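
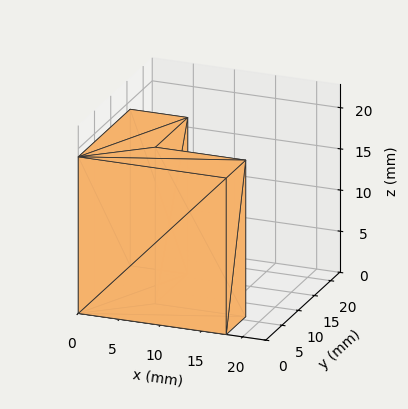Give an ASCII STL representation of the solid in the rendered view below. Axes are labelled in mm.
Reading the render: the shape is an L-shaped prism: outer 18 × 16 mm, arm thicknesses ≈ 6 mm (horizontal) and 7 mm (vertical), extruded 19 mm in z (dimensions read to the nearest mm from the axis ticks). For the STL, each face is triangulated and given an outward normal.

solid part
  facet normal 0.0000 0.0000 -1.0000
    outer loop
      vertex 18.00 6.00 0.00
      vertex 18.00 0.00 0.00
      vertex 0.00 0.00 0.00
    endloop
  endfacet
  facet normal 0.0000 0.0000 -1.0000
    outer loop
      vertex 7.00 6.00 0.00
      vertex 18.00 6.00 0.00
      vertex 0.00 0.00 0.00
    endloop
  endfacet
  facet normal 0.0000 0.0000 -1.0000
    outer loop
      vertex 7.00 16.00 0.00
      vertex 7.00 6.00 0.00
      vertex 0.00 0.00 0.00
    endloop
  endfacet
  facet normal 0.0000 0.0000 -1.0000
    outer loop
      vertex 0.00 16.00 0.00
      vertex 7.00 16.00 0.00
      vertex 0.00 0.00 0.00
    endloop
  endfacet
  facet normal 0.0000 0.0000 1.0000
    outer loop
      vertex 0.00 0.00 19.00
      vertex 18.00 0.00 19.00
      vertex 18.00 6.00 19.00
    endloop
  endfacet
  facet normal 0.0000 0.0000 1.0000
    outer loop
      vertex 0.00 0.00 19.00
      vertex 18.00 6.00 19.00
      vertex 7.00 6.00 19.00
    endloop
  endfacet
  facet normal 0.0000 0.0000 1.0000
    outer loop
      vertex 0.00 0.00 19.00
      vertex 7.00 6.00 19.00
      vertex 7.00 16.00 19.00
    endloop
  endfacet
  facet normal 0.0000 0.0000 1.0000
    outer loop
      vertex 0.00 0.00 19.00
      vertex 7.00 16.00 19.00
      vertex 0.00 16.00 19.00
    endloop
  endfacet
  facet normal 0.0000 -1.0000 0.0000
    outer loop
      vertex 0.00 0.00 0.00
      vertex 18.00 0.00 0.00
      vertex 18.00 0.00 19.00
    endloop
  endfacet
  facet normal 0.0000 -1.0000 0.0000
    outer loop
      vertex 0.00 0.00 0.00
      vertex 18.00 0.00 19.00
      vertex 0.00 0.00 19.00
    endloop
  endfacet
  facet normal 1.0000 0.0000 0.0000
    outer loop
      vertex 18.00 0.00 0.00
      vertex 18.00 6.00 0.00
      vertex 18.00 6.00 19.00
    endloop
  endfacet
  facet normal 1.0000 0.0000 0.0000
    outer loop
      vertex 18.00 0.00 0.00
      vertex 18.00 6.00 19.00
      vertex 18.00 0.00 19.00
    endloop
  endfacet
  facet normal 0.0000 1.0000 0.0000
    outer loop
      vertex 18.00 6.00 0.00
      vertex 7.00 6.00 0.00
      vertex 7.00 6.00 19.00
    endloop
  endfacet
  facet normal 0.0000 1.0000 0.0000
    outer loop
      vertex 18.00 6.00 0.00
      vertex 7.00 6.00 19.00
      vertex 18.00 6.00 19.00
    endloop
  endfacet
  facet normal 1.0000 0.0000 0.0000
    outer loop
      vertex 7.00 6.00 0.00
      vertex 7.00 16.00 0.00
      vertex 7.00 16.00 19.00
    endloop
  endfacet
  facet normal 1.0000 0.0000 0.0000
    outer loop
      vertex 7.00 6.00 0.00
      vertex 7.00 16.00 19.00
      vertex 7.00 6.00 19.00
    endloop
  endfacet
  facet normal 0.0000 1.0000 0.0000
    outer loop
      vertex 7.00 16.00 0.00
      vertex 0.00 16.00 0.00
      vertex 0.00 16.00 19.00
    endloop
  endfacet
  facet normal 0.0000 1.0000 0.0000
    outer loop
      vertex 7.00 16.00 0.00
      vertex 0.00 16.00 19.00
      vertex 7.00 16.00 19.00
    endloop
  endfacet
  facet normal -1.0000 0.0000 0.0000
    outer loop
      vertex 0.00 16.00 0.00
      vertex 0.00 0.00 0.00
      vertex 0.00 0.00 19.00
    endloop
  endfacet
  facet normal -1.0000 0.0000 0.0000
    outer loop
      vertex 0.00 16.00 0.00
      vertex 0.00 0.00 19.00
      vertex 0.00 16.00 19.00
    endloop
  endfacet
endsolid part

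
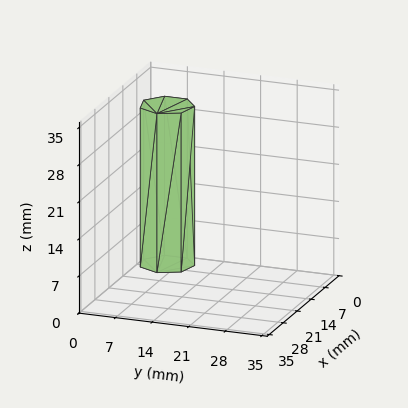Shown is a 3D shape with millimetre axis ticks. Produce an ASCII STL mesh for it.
Reading the render: the shape is a regular 7-sided prism (a cylinder approximated with 7 flat sides), circumscribed radius ≈ 5 mm, height ≈ 30 mm (dimensions read to the nearest mm from the axis ticks). For the STL, each face is triangulated and given an outward normal.

solid part
  facet normal 0.0000 0.0000 -1.0000
    outer loop
      vertex 3.887 9.875 0.000
      vertex 8.117 8.909 0.000
      vertex 10.000 5.000 0.000
    endloop
  endfacet
  facet normal 0.0000 0.0000 -1.0000
    outer loop
      vertex 0.495 7.169 0.000
      vertex 3.887 9.875 0.000
      vertex 10.000 5.000 0.000
    endloop
  endfacet
  facet normal 0.0000 0.0000 -1.0000
    outer loop
      vertex 0.495 2.831 0.000
      vertex 0.495 7.169 0.000
      vertex 10.000 5.000 0.000
    endloop
  endfacet
  facet normal 0.0000 0.0000 -1.0000
    outer loop
      vertex 3.887 0.125 0.000
      vertex 0.495 2.831 0.000
      vertex 10.000 5.000 0.000
    endloop
  endfacet
  facet normal 0.0000 0.0000 -1.0000
    outer loop
      vertex 8.117 1.091 0.000
      vertex 3.887 0.125 0.000
      vertex 10.000 5.000 0.000
    endloop
  endfacet
  facet normal 0.0000 0.0000 1.0000
    outer loop
      vertex 10.000 5.000 30.000
      vertex 8.117 8.909 30.000
      vertex 3.887 9.875 30.000
    endloop
  endfacet
  facet normal 0.0000 0.0000 1.0000
    outer loop
      vertex 10.000 5.000 30.000
      vertex 3.887 9.875 30.000
      vertex 0.495 7.169 30.000
    endloop
  endfacet
  facet normal 0.0000 0.0000 1.0000
    outer loop
      vertex 10.000 5.000 30.000
      vertex 0.495 7.169 30.000
      vertex 0.495 2.831 30.000
    endloop
  endfacet
  facet normal 0.0000 0.0000 1.0000
    outer loop
      vertex 10.000 5.000 30.000
      vertex 0.495 2.831 30.000
      vertex 3.887 0.125 30.000
    endloop
  endfacet
  facet normal 0.0000 0.0000 1.0000
    outer loop
      vertex 10.000 5.000 30.000
      vertex 3.887 0.125 30.000
      vertex 8.117 1.091 30.000
    endloop
  endfacet
  facet normal 0.9009 0.4340 0.0000
    outer loop
      vertex 10.000 5.000 0.000
      vertex 8.117 8.909 0.000
      vertex 8.117 8.909 30.000
    endloop
  endfacet
  facet normal 0.9009 0.4340 0.0000
    outer loop
      vertex 10.000 5.000 0.000
      vertex 8.117 8.909 30.000
      vertex 10.000 5.000 30.000
    endloop
  endfacet
  facet normal 0.2226 0.9749 0.0000
    outer loop
      vertex 8.117 8.909 0.000
      vertex 3.887 9.875 0.000
      vertex 3.887 9.875 30.000
    endloop
  endfacet
  facet normal 0.2226 0.9749 0.0000
    outer loop
      vertex 8.117 8.909 0.000
      vertex 3.887 9.875 30.000
      vertex 8.117 8.909 30.000
    endloop
  endfacet
  facet normal -0.6236 0.7817 0.0000
    outer loop
      vertex 3.887 9.875 0.000
      vertex 0.495 7.169 0.000
      vertex 0.495 7.169 30.000
    endloop
  endfacet
  facet normal -0.6236 0.7817 0.0000
    outer loop
      vertex 3.887 9.875 0.000
      vertex 0.495 7.169 30.000
      vertex 3.887 9.875 30.000
    endloop
  endfacet
  facet normal -1.0000 0.0000 0.0000
    outer loop
      vertex 0.495 7.169 0.000
      vertex 0.495 2.831 0.000
      vertex 0.495 2.831 30.000
    endloop
  endfacet
  facet normal -1.0000 0.0000 0.0000
    outer loop
      vertex 0.495 7.169 0.000
      vertex 0.495 2.831 30.000
      vertex 0.495 7.169 30.000
    endloop
  endfacet
  facet normal -0.6236 -0.7817 0.0000
    outer loop
      vertex 0.495 2.831 0.000
      vertex 3.887 0.125 0.000
      vertex 3.887 0.125 30.000
    endloop
  endfacet
  facet normal -0.6236 -0.7817 0.0000
    outer loop
      vertex 0.495 2.831 0.000
      vertex 3.887 0.125 30.000
      vertex 0.495 2.831 30.000
    endloop
  endfacet
  facet normal 0.2226 -0.9749 0.0000
    outer loop
      vertex 3.887 0.125 0.000
      vertex 8.117 1.091 0.000
      vertex 8.117 1.091 30.000
    endloop
  endfacet
  facet normal 0.2226 -0.9749 0.0000
    outer loop
      vertex 3.887 0.125 0.000
      vertex 8.117 1.091 30.000
      vertex 3.887 0.125 30.000
    endloop
  endfacet
  facet normal 0.9009 -0.4340 0.0000
    outer loop
      vertex 8.117 1.091 0.000
      vertex 10.000 5.000 0.000
      vertex 10.000 5.000 30.000
    endloop
  endfacet
  facet normal 0.9009 -0.4340 0.0000
    outer loop
      vertex 8.117 1.091 0.000
      vertex 10.000 5.000 30.000
      vertex 8.117 1.091 30.000
    endloop
  endfacet
endsolid part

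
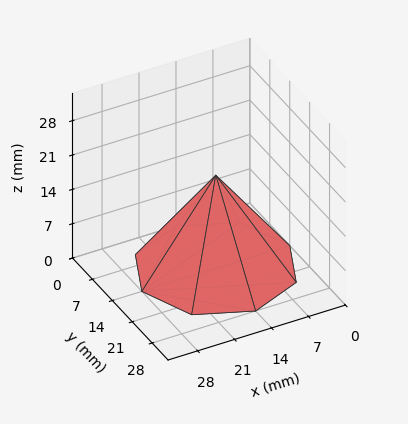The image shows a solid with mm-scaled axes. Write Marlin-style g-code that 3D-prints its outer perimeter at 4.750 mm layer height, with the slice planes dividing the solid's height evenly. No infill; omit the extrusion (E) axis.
Reading the render: the shape is a regular 8-sided pyramid, base circumscribed radius ≈ 14 mm, apex at z ≈ 19 mm (dimensions read to the nearest mm from the axis ticks). For the g-code, the solid's height is divided into equal slices at the stated Δz and each level perimeter traced with G1 moves after a G0 lift.

; perimeter-only toolpath
G21 ; units = mm
G90 ; absolute positioning
G28 ; home
; layer 1
G0 Z4.750
G0 X24.500 Y14.000
G1 X21.424 Y21.424
G1 X14.000 Y24.500
G1 X6.576 Y21.424
G1 X3.500 Y14.000
G1 X6.576 Y6.576
G1 X14.000 Y3.500
G1 X21.424 Y6.576
G1 X24.500 Y14.000
; layer 2
G0 Z9.500
G0 X21.000 Y14.000
G1 X18.950 Y18.950
G1 X14.000 Y21.000
G1 X9.050 Y18.950
G1 X7.000 Y14.000
G1 X9.050 Y9.050
G1 X14.000 Y7.000
G1 X18.950 Y9.050
G1 X21.000 Y14.000
; layer 3
G0 Z14.250
G0 X17.500 Y14.000
G1 X16.475 Y16.475
G1 X14.000 Y17.500
G1 X11.525 Y16.475
G1 X10.500 Y14.000
G1 X11.525 Y11.525
G1 X14.000 Y10.500
G1 X16.475 Y11.525
G1 X17.500 Y14.000
M2 ; end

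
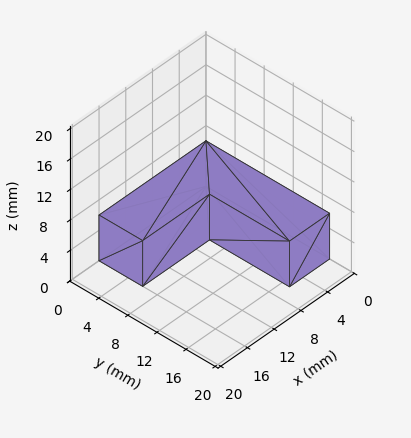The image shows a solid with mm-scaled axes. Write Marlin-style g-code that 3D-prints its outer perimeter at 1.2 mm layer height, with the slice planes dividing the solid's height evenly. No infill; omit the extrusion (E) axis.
Reading the render: the shape is an L-shaped prism: outer 16 × 17 mm, arm thicknesses ≈ 6 mm (horizontal) and 6 mm (vertical), extruded 6 mm in z (dimensions read to the nearest mm from the axis ticks). For the g-code, the solid's height is divided into equal slices at the stated Δz and each level perimeter traced with G1 moves after a G0 lift.

; perimeter-only toolpath
G21 ; units = mm
G90 ; absolute positioning
G28 ; home
; layer 1
G0 Z1.2
G0 X0.0 Y0.0
G1 X16.0 Y0.0
G1 X16.0 Y6.0
G1 X6.0 Y6.0
G1 X6.0 Y17.0
G1 X0.0 Y17.0
G1 X0.0 Y0.0
; layer 2
G0 Z2.4
G0 X0.0 Y0.0
G1 X16.0 Y0.0
G1 X16.0 Y6.0
G1 X6.0 Y6.0
G1 X6.0 Y17.0
G1 X0.0 Y17.0
G1 X0.0 Y0.0
; layer 3
G0 Z3.6
G0 X0.0 Y0.0
G1 X16.0 Y0.0
G1 X16.0 Y6.0
G1 X6.0 Y6.0
G1 X6.0 Y17.0
G1 X0.0 Y17.0
G1 X0.0 Y0.0
; layer 4
G0 Z4.8
G0 X0.0 Y0.0
G1 X16.0 Y0.0
G1 X16.0 Y6.0
G1 X6.0 Y6.0
G1 X6.0 Y17.0
G1 X0.0 Y17.0
G1 X0.0 Y0.0
; layer 5
G0 Z6.0
G0 X0.0 Y0.0
G1 X16.0 Y0.0
G1 X16.0 Y6.0
G1 X6.0 Y6.0
G1 X6.0 Y17.0
G1 X0.0 Y17.0
G1 X0.0 Y0.0
M2 ; end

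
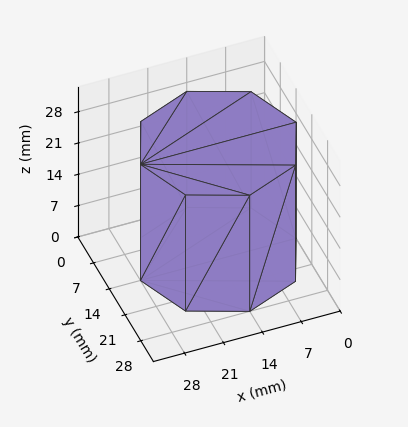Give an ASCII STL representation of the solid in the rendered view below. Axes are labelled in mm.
Reading the render: the shape is a regular 8-sided prism (a cylinder approximated with 8 flat sides), circumscribed radius ≈ 14 mm, height ≈ 26 mm (dimensions read to the nearest mm from the axis ticks). For the STL, each face is triangulated and given an outward normal.

solid part
  facet normal 0.0000 0.0000 -1.0000
    outer loop
      vertex 14.00 28.00 0.00
      vertex 23.90 23.90 0.00
      vertex 28.00 14.00 0.00
    endloop
  endfacet
  facet normal 0.0000 0.0000 -1.0000
    outer loop
      vertex 4.10 23.90 0.00
      vertex 14.00 28.00 0.00
      vertex 28.00 14.00 0.00
    endloop
  endfacet
  facet normal 0.0000 0.0000 -1.0000
    outer loop
      vertex 0.00 14.00 0.00
      vertex 4.10 23.90 0.00
      vertex 28.00 14.00 0.00
    endloop
  endfacet
  facet normal 0.0000 0.0000 -1.0000
    outer loop
      vertex 4.10 4.10 0.00
      vertex 0.00 14.00 0.00
      vertex 28.00 14.00 0.00
    endloop
  endfacet
  facet normal 0.0000 0.0000 -1.0000
    outer loop
      vertex 14.00 0.00 0.00
      vertex 4.10 4.10 0.00
      vertex 28.00 14.00 0.00
    endloop
  endfacet
  facet normal 0.0000 0.0000 -1.0000
    outer loop
      vertex 23.90 4.10 0.00
      vertex 14.00 0.00 0.00
      vertex 28.00 14.00 0.00
    endloop
  endfacet
  facet normal 0.0000 0.0000 1.0000
    outer loop
      vertex 28.00 14.00 26.00
      vertex 23.90 23.90 26.00
      vertex 14.00 28.00 26.00
    endloop
  endfacet
  facet normal 0.0000 0.0000 1.0000
    outer loop
      vertex 28.00 14.00 26.00
      vertex 14.00 28.00 26.00
      vertex 4.10 23.90 26.00
    endloop
  endfacet
  facet normal 0.0000 0.0000 1.0000
    outer loop
      vertex 28.00 14.00 26.00
      vertex 4.10 23.90 26.00
      vertex 0.00 14.00 26.00
    endloop
  endfacet
  facet normal 0.0000 0.0000 1.0000
    outer loop
      vertex 28.00 14.00 26.00
      vertex 0.00 14.00 26.00
      vertex 4.10 4.10 26.00
    endloop
  endfacet
  facet normal 0.0000 0.0000 1.0000
    outer loop
      vertex 28.00 14.00 26.00
      vertex 4.10 4.10 26.00
      vertex 14.00 0.00 26.00
    endloop
  endfacet
  facet normal 0.0000 0.0000 1.0000
    outer loop
      vertex 28.00 14.00 26.00
      vertex 14.00 0.00 26.00
      vertex 23.90 4.10 26.00
    endloop
  endfacet
  facet normal 0.9239 0.3826 0.0000
    outer loop
      vertex 28.00 14.00 0.00
      vertex 23.90 23.90 0.00
      vertex 23.90 23.90 26.00
    endloop
  endfacet
  facet normal 0.9239 0.3826 0.0000
    outer loop
      vertex 28.00 14.00 0.00
      vertex 23.90 23.90 26.00
      vertex 28.00 14.00 26.00
    endloop
  endfacet
  facet normal 0.3826 0.9239 0.0000
    outer loop
      vertex 23.90 23.90 0.00
      vertex 14.00 28.00 0.00
      vertex 14.00 28.00 26.00
    endloop
  endfacet
  facet normal 0.3826 0.9239 0.0000
    outer loop
      vertex 23.90 23.90 0.00
      vertex 14.00 28.00 26.00
      vertex 23.90 23.90 26.00
    endloop
  endfacet
  facet normal -0.3826 0.9239 0.0000
    outer loop
      vertex 14.00 28.00 0.00
      vertex 4.10 23.90 0.00
      vertex 4.10 23.90 26.00
    endloop
  endfacet
  facet normal -0.3826 0.9239 0.0000
    outer loop
      vertex 14.00 28.00 0.00
      vertex 4.10 23.90 26.00
      vertex 14.00 28.00 26.00
    endloop
  endfacet
  facet normal -0.9239 0.3826 0.0000
    outer loop
      vertex 4.10 23.90 0.00
      vertex 0.00 14.00 0.00
      vertex 0.00 14.00 26.00
    endloop
  endfacet
  facet normal -0.9239 0.3826 0.0000
    outer loop
      vertex 4.10 23.90 0.00
      vertex 0.00 14.00 26.00
      vertex 4.10 23.90 26.00
    endloop
  endfacet
  facet normal -0.9239 -0.3826 0.0000
    outer loop
      vertex 0.00 14.00 0.00
      vertex 4.10 4.10 0.00
      vertex 4.10 4.10 26.00
    endloop
  endfacet
  facet normal -0.9239 -0.3826 0.0000
    outer loop
      vertex 0.00 14.00 0.00
      vertex 4.10 4.10 26.00
      vertex 0.00 14.00 26.00
    endloop
  endfacet
  facet normal -0.3826 -0.9239 0.0000
    outer loop
      vertex 4.10 4.10 0.00
      vertex 14.00 0.00 0.00
      vertex 14.00 0.00 26.00
    endloop
  endfacet
  facet normal -0.3826 -0.9239 0.0000
    outer loop
      vertex 4.10 4.10 0.00
      vertex 14.00 0.00 26.00
      vertex 4.10 4.10 26.00
    endloop
  endfacet
  facet normal 0.3826 -0.9239 0.0000
    outer loop
      vertex 14.00 0.00 0.00
      vertex 23.90 4.10 0.00
      vertex 23.90 4.10 26.00
    endloop
  endfacet
  facet normal 0.3826 -0.9239 0.0000
    outer loop
      vertex 14.00 0.00 0.00
      vertex 23.90 4.10 26.00
      vertex 14.00 0.00 26.00
    endloop
  endfacet
  facet normal 0.9239 -0.3826 0.0000
    outer loop
      vertex 23.90 4.10 0.00
      vertex 28.00 14.00 0.00
      vertex 28.00 14.00 26.00
    endloop
  endfacet
  facet normal 0.9239 -0.3826 0.0000
    outer loop
      vertex 23.90 4.10 0.00
      vertex 28.00 14.00 26.00
      vertex 23.90 4.10 26.00
    endloop
  endfacet
endsolid part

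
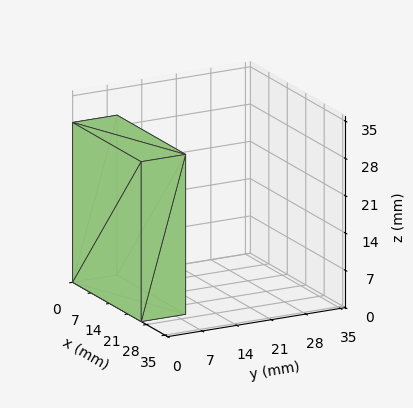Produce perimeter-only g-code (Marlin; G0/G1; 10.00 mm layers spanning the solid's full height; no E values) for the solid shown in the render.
Reading the render: the shape is a rectangular box, roughly 26 × 9 mm footprint and 30 mm tall (dimensions read to the nearest mm from the axis ticks). For the g-code, the solid's height is divided into equal slices at the stated Δz and each level perimeter traced with G1 moves after a G0 lift.

; perimeter-only toolpath
G21 ; units = mm
G90 ; absolute positioning
G28 ; home
; layer 1
G0 Z10.00
G0 X0.00 Y0.00
G1 X26.00 Y0.00
G1 X26.00 Y9.00
G1 X0.00 Y9.00
G1 X0.00 Y0.00
; layer 2
G0 Z20.00
G0 X0.00 Y0.00
G1 X26.00 Y0.00
G1 X26.00 Y9.00
G1 X0.00 Y9.00
G1 X0.00 Y0.00
; layer 3
G0 Z30.00
G0 X0.00 Y0.00
G1 X26.00 Y0.00
G1 X26.00 Y9.00
G1 X0.00 Y9.00
G1 X0.00 Y0.00
M2 ; end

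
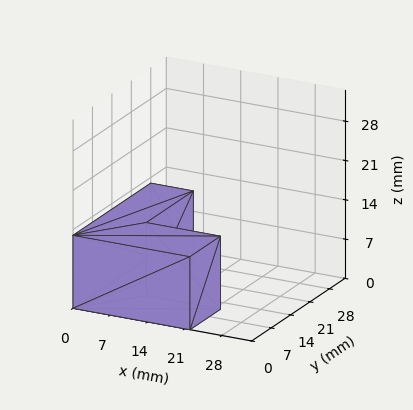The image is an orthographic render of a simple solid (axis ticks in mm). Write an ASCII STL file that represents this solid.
Reading the render: the shape is an L-shaped prism: outer 22 × 28 mm, arm thicknesses ≈ 11 mm (horizontal) and 8 mm (vertical), extruded 13 mm in z (dimensions read to the nearest mm from the axis ticks). For the STL, each face is triangulated and given an outward normal.

solid part
  facet normal 0.0000 0.0000 -1.0000
    outer loop
      vertex 22.0 11.0 0.0
      vertex 22.0 0.0 0.0
      vertex 0.0 0.0 0.0
    endloop
  endfacet
  facet normal 0.0000 0.0000 -1.0000
    outer loop
      vertex 8.0 11.0 0.0
      vertex 22.0 11.0 0.0
      vertex 0.0 0.0 0.0
    endloop
  endfacet
  facet normal 0.0000 0.0000 -1.0000
    outer loop
      vertex 8.0 28.0 0.0
      vertex 8.0 11.0 0.0
      vertex 0.0 0.0 0.0
    endloop
  endfacet
  facet normal 0.0000 0.0000 -1.0000
    outer loop
      vertex 0.0 28.0 0.0
      vertex 8.0 28.0 0.0
      vertex 0.0 0.0 0.0
    endloop
  endfacet
  facet normal 0.0000 0.0000 1.0000
    outer loop
      vertex 0.0 0.0 13.0
      vertex 22.0 0.0 13.0
      vertex 22.0 11.0 13.0
    endloop
  endfacet
  facet normal 0.0000 0.0000 1.0000
    outer loop
      vertex 0.0 0.0 13.0
      vertex 22.0 11.0 13.0
      vertex 8.0 11.0 13.0
    endloop
  endfacet
  facet normal 0.0000 0.0000 1.0000
    outer loop
      vertex 0.0 0.0 13.0
      vertex 8.0 11.0 13.0
      vertex 8.0 28.0 13.0
    endloop
  endfacet
  facet normal 0.0000 0.0000 1.0000
    outer loop
      vertex 0.0 0.0 13.0
      vertex 8.0 28.0 13.0
      vertex 0.0 28.0 13.0
    endloop
  endfacet
  facet normal 0.0000 -1.0000 0.0000
    outer loop
      vertex 0.0 0.0 0.0
      vertex 22.0 0.0 0.0
      vertex 22.0 0.0 13.0
    endloop
  endfacet
  facet normal 0.0000 -1.0000 0.0000
    outer loop
      vertex 0.0 0.0 0.0
      vertex 22.0 0.0 13.0
      vertex 0.0 0.0 13.0
    endloop
  endfacet
  facet normal 1.0000 0.0000 0.0000
    outer loop
      vertex 22.0 0.0 0.0
      vertex 22.0 11.0 0.0
      vertex 22.0 11.0 13.0
    endloop
  endfacet
  facet normal 1.0000 0.0000 0.0000
    outer loop
      vertex 22.0 0.0 0.0
      vertex 22.0 11.0 13.0
      vertex 22.0 0.0 13.0
    endloop
  endfacet
  facet normal 0.0000 1.0000 0.0000
    outer loop
      vertex 22.0 11.0 0.0
      vertex 8.0 11.0 0.0
      vertex 8.0 11.0 13.0
    endloop
  endfacet
  facet normal 0.0000 1.0000 0.0000
    outer loop
      vertex 22.0 11.0 0.0
      vertex 8.0 11.0 13.0
      vertex 22.0 11.0 13.0
    endloop
  endfacet
  facet normal 1.0000 0.0000 0.0000
    outer loop
      vertex 8.0 11.0 0.0
      vertex 8.0 28.0 0.0
      vertex 8.0 28.0 13.0
    endloop
  endfacet
  facet normal 1.0000 0.0000 0.0000
    outer loop
      vertex 8.0 11.0 0.0
      vertex 8.0 28.0 13.0
      vertex 8.0 11.0 13.0
    endloop
  endfacet
  facet normal 0.0000 1.0000 0.0000
    outer loop
      vertex 8.0 28.0 0.0
      vertex 0.0 28.0 0.0
      vertex 0.0 28.0 13.0
    endloop
  endfacet
  facet normal 0.0000 1.0000 0.0000
    outer loop
      vertex 8.0 28.0 0.0
      vertex 0.0 28.0 13.0
      vertex 8.0 28.0 13.0
    endloop
  endfacet
  facet normal -1.0000 0.0000 0.0000
    outer loop
      vertex 0.0 28.0 0.0
      vertex 0.0 0.0 0.0
      vertex 0.0 0.0 13.0
    endloop
  endfacet
  facet normal -1.0000 0.0000 0.0000
    outer loop
      vertex 0.0 28.0 0.0
      vertex 0.0 0.0 13.0
      vertex 0.0 28.0 13.0
    endloop
  endfacet
endsolid part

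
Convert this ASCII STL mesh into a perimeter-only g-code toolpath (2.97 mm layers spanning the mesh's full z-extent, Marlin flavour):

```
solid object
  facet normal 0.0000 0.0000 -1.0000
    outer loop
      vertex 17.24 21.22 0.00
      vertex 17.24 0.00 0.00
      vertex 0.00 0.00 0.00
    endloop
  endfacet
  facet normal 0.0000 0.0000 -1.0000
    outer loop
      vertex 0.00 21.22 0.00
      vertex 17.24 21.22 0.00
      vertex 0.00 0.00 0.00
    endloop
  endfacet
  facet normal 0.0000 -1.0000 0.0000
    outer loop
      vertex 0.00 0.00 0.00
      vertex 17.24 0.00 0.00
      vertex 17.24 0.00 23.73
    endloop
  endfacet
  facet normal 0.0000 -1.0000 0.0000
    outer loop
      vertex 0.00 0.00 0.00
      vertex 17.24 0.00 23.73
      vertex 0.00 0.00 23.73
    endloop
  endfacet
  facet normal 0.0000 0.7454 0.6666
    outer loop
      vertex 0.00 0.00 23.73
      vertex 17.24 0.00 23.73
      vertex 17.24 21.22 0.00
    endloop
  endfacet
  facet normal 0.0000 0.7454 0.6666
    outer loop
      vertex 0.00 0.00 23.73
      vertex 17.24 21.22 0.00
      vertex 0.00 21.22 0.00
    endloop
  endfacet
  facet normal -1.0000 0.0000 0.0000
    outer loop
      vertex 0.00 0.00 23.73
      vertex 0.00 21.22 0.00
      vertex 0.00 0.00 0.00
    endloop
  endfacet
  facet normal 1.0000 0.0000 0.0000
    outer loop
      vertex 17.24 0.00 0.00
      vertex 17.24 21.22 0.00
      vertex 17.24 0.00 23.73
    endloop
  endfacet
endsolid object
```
; perimeter-only toolpath
G21 ; units = mm
G90 ; absolute positioning
G28 ; home
; layer 1
G0 Z2.97
G0 X0.00 Y0.00
G1 X17.24 Y0.00
G1 X17.24 Y18.57
G1 X0.00 Y18.57
G1 X0.00 Y0.00
; layer 2
G0 Z5.93
G0 X0.00 Y0.00
G1 X17.24 Y0.00
G1 X17.24 Y15.91
G1 X0.00 Y15.91
G1 X0.00 Y0.00
; layer 3
G0 Z8.90
G0 X0.00 Y0.00
G1 X17.24 Y0.00
G1 X17.24 Y13.26
G1 X0.00 Y13.26
G1 X0.00 Y0.00
; layer 4
G0 Z11.87
G0 X0.00 Y0.00
G1 X17.24 Y0.00
G1 X17.24 Y10.61
G1 X0.00 Y10.61
G1 X0.00 Y0.00
; layer 5
G0 Z14.83
G0 X0.00 Y0.00
G1 X17.24 Y0.00
G1 X17.24 Y7.96
G1 X0.00 Y7.96
G1 X0.00 Y0.00
; layer 6
G0 Z17.80
G0 X0.00 Y0.00
G1 X17.24 Y0.00
G1 X17.24 Y5.30
G1 X0.00 Y5.30
G1 X0.00 Y0.00
; layer 7
G0 Z20.76
G0 X0.00 Y0.00
G1 X17.24 Y0.00
G1 X17.24 Y2.65
G1 X0.00 Y2.65
G1 X0.00 Y0.00
M2 ; end

The solid is a wedge (ramp): 17.2 × 21.2 mm base, rising to 23.7 mm along the y=0 edge and sloping linearly to z=0 at y=21.2. Slicing at Δz = 2.97 mm — 8 equal slices spanning the solid's height, so layer i sits at z = i·h/8 — gives 7 non-empty perimeters. Each is a 4-segment closed polygon; G0 lifts to the layer z and rapids to the start vertex, then G1 traces the edges. The cross-section shrinks linearly with z (the slice at the apex is degenerate and omitted).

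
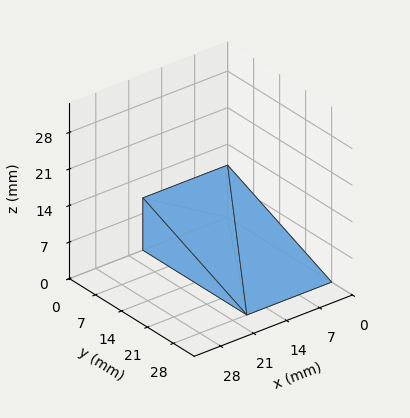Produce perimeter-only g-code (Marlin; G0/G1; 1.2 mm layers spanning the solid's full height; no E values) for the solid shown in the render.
Reading the render: the shape is a wedge (ramp): 18 × 28 mm base, rising to 10 mm along the y=0 edge and sloping linearly to z=0 at y=28 (dimensions read to the nearest mm from the axis ticks). For the g-code, the solid's height is divided into equal slices at the stated Δz and each level perimeter traced with G1 moves after a G0 lift.

; perimeter-only toolpath
G21 ; units = mm
G90 ; absolute positioning
G28 ; home
; layer 1
G0 Z1.2
G0 X0.0 Y0.0
G1 X18.0 Y0.0
G1 X18.0 Y24.5
G1 X0.0 Y24.5
G1 X0.0 Y0.0
; layer 2
G0 Z2.5
G0 X0.0 Y0.0
G1 X18.0 Y0.0
G1 X18.0 Y21.0
G1 X0.0 Y21.0
G1 X0.0 Y0.0
; layer 3
G0 Z3.8
G0 X0.0 Y0.0
G1 X18.0 Y0.0
G1 X18.0 Y17.5
G1 X0.0 Y17.5
G1 X0.0 Y0.0
; layer 4
G0 Z5.0
G0 X0.0 Y0.0
G1 X18.0 Y0.0
G1 X18.0 Y14.0
G1 X0.0 Y14.0
G1 X0.0 Y0.0
; layer 5
G0 Z6.2
G0 X0.0 Y0.0
G1 X18.0 Y0.0
G1 X18.0 Y10.5
G1 X0.0 Y10.5
G1 X0.0 Y0.0
; layer 6
G0 Z7.5
G0 X0.0 Y0.0
G1 X18.0 Y0.0
G1 X18.0 Y7.0
G1 X0.0 Y7.0
G1 X0.0 Y0.0
; layer 7
G0 Z8.8
G0 X0.0 Y0.0
G1 X18.0 Y0.0
G1 X18.0 Y3.5
G1 X0.0 Y3.5
G1 X0.0 Y0.0
M2 ; end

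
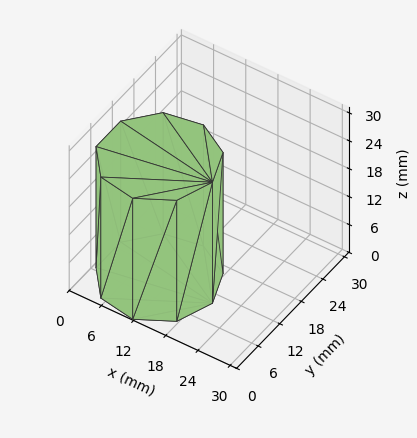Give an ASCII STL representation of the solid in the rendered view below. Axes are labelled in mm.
Reading the render: the shape is a regular 9-sided prism (a cylinder approximated with 9 flat sides), circumscribed radius ≈ 10 mm, height ≈ 26 mm (dimensions read to the nearest mm from the axis ticks). For the STL, each face is triangulated and given an outward normal.

solid part
  facet normal 0.0000 0.0000 -1.0000
    outer loop
      vertex 11.74 19.85 0.00
      vertex 17.66 16.43 0.00
      vertex 20.00 10.00 0.00
    endloop
  endfacet
  facet normal 0.0000 0.0000 -1.0000
    outer loop
      vertex 5.00 18.66 0.00
      vertex 11.74 19.85 0.00
      vertex 20.00 10.00 0.00
    endloop
  endfacet
  facet normal 0.0000 0.0000 -1.0000
    outer loop
      vertex 0.60 13.42 0.00
      vertex 5.00 18.66 0.00
      vertex 20.00 10.00 0.00
    endloop
  endfacet
  facet normal 0.0000 0.0000 -1.0000
    outer loop
      vertex 0.60 6.58 0.00
      vertex 0.60 13.42 0.00
      vertex 20.00 10.00 0.00
    endloop
  endfacet
  facet normal 0.0000 0.0000 -1.0000
    outer loop
      vertex 5.00 1.34 0.00
      vertex 0.60 6.58 0.00
      vertex 20.00 10.00 0.00
    endloop
  endfacet
  facet normal 0.0000 0.0000 -1.0000
    outer loop
      vertex 11.74 0.15 0.00
      vertex 5.00 1.34 0.00
      vertex 20.00 10.00 0.00
    endloop
  endfacet
  facet normal 0.0000 0.0000 -1.0000
    outer loop
      vertex 17.66 3.57 0.00
      vertex 11.74 0.15 0.00
      vertex 20.00 10.00 0.00
    endloop
  endfacet
  facet normal 0.0000 0.0000 1.0000
    outer loop
      vertex 20.00 10.00 26.00
      vertex 17.66 16.43 26.00
      vertex 11.74 19.85 26.00
    endloop
  endfacet
  facet normal 0.0000 0.0000 1.0000
    outer loop
      vertex 20.00 10.00 26.00
      vertex 11.74 19.85 26.00
      vertex 5.00 18.66 26.00
    endloop
  endfacet
  facet normal 0.0000 0.0000 1.0000
    outer loop
      vertex 20.00 10.00 26.00
      vertex 5.00 18.66 26.00
      vertex 0.60 13.42 26.00
    endloop
  endfacet
  facet normal 0.0000 0.0000 1.0000
    outer loop
      vertex 20.00 10.00 26.00
      vertex 0.60 13.42 26.00
      vertex 0.60 6.58 26.00
    endloop
  endfacet
  facet normal 0.0000 0.0000 1.0000
    outer loop
      vertex 20.00 10.00 26.00
      vertex 0.60 6.58 26.00
      vertex 5.00 1.34 26.00
    endloop
  endfacet
  facet normal 0.0000 0.0000 1.0000
    outer loop
      vertex 20.00 10.00 26.00
      vertex 5.00 1.34 26.00
      vertex 11.74 0.15 26.00
    endloop
  endfacet
  facet normal 0.0000 0.0000 1.0000
    outer loop
      vertex 20.00 10.00 26.00
      vertex 11.74 0.15 26.00
      vertex 17.66 3.57 26.00
    endloop
  endfacet
  facet normal 0.9397 0.3420 0.0000
    outer loop
      vertex 20.00 10.00 0.00
      vertex 17.66 16.43 0.00
      vertex 17.66 16.43 26.00
    endloop
  endfacet
  facet normal 0.9397 0.3420 0.0000
    outer loop
      vertex 20.00 10.00 0.00
      vertex 17.66 16.43 26.00
      vertex 20.00 10.00 26.00
    endloop
  endfacet
  facet normal 0.5002 0.8659 0.0000
    outer loop
      vertex 17.66 16.43 0.00
      vertex 11.74 19.85 0.00
      vertex 11.74 19.85 26.00
    endloop
  endfacet
  facet normal 0.5002 0.8659 0.0000
    outer loop
      vertex 17.66 16.43 0.00
      vertex 11.74 19.85 26.00
      vertex 17.66 16.43 26.00
    endloop
  endfacet
  facet normal -0.1739 0.9848 0.0000
    outer loop
      vertex 11.74 19.85 0.00
      vertex 5.00 18.66 0.00
      vertex 5.00 18.66 26.00
    endloop
  endfacet
  facet normal -0.1739 0.9848 0.0000
    outer loop
      vertex 11.74 19.85 0.00
      vertex 5.00 18.66 26.00
      vertex 11.74 19.85 26.00
    endloop
  endfacet
  facet normal -0.7658 0.6431 0.0000
    outer loop
      vertex 5.00 18.66 0.00
      vertex 0.60 13.42 0.00
      vertex 0.60 13.42 26.00
    endloop
  endfacet
  facet normal -0.7658 0.6431 0.0000
    outer loop
      vertex 5.00 18.66 0.00
      vertex 0.60 13.42 26.00
      vertex 5.00 18.66 26.00
    endloop
  endfacet
  facet normal -1.0000 0.0000 0.0000
    outer loop
      vertex 0.60 13.42 0.00
      vertex 0.60 6.58 0.00
      vertex 0.60 6.58 26.00
    endloop
  endfacet
  facet normal -1.0000 0.0000 0.0000
    outer loop
      vertex 0.60 13.42 0.00
      vertex 0.60 6.58 26.00
      vertex 0.60 13.42 26.00
    endloop
  endfacet
  facet normal -0.7658 -0.6431 0.0000
    outer loop
      vertex 0.60 6.58 0.00
      vertex 5.00 1.34 0.00
      vertex 5.00 1.34 26.00
    endloop
  endfacet
  facet normal -0.7658 -0.6431 0.0000
    outer loop
      vertex 0.60 6.58 0.00
      vertex 5.00 1.34 26.00
      vertex 0.60 6.58 26.00
    endloop
  endfacet
  facet normal -0.1739 -0.9848 0.0000
    outer loop
      vertex 5.00 1.34 0.00
      vertex 11.74 0.15 0.00
      vertex 11.74 0.15 26.00
    endloop
  endfacet
  facet normal -0.1739 -0.9848 0.0000
    outer loop
      vertex 5.00 1.34 0.00
      vertex 11.74 0.15 26.00
      vertex 5.00 1.34 26.00
    endloop
  endfacet
  facet normal 0.5002 -0.8659 0.0000
    outer loop
      vertex 11.74 0.15 0.00
      vertex 17.66 3.57 0.00
      vertex 17.66 3.57 26.00
    endloop
  endfacet
  facet normal 0.5002 -0.8659 0.0000
    outer loop
      vertex 11.74 0.15 0.00
      vertex 17.66 3.57 26.00
      vertex 11.74 0.15 26.00
    endloop
  endfacet
  facet normal 0.9397 -0.3420 0.0000
    outer loop
      vertex 17.66 3.57 0.00
      vertex 20.00 10.00 0.00
      vertex 20.00 10.00 26.00
    endloop
  endfacet
  facet normal 0.9397 -0.3420 0.0000
    outer loop
      vertex 17.66 3.57 0.00
      vertex 20.00 10.00 26.00
      vertex 17.66 3.57 26.00
    endloop
  endfacet
endsolid part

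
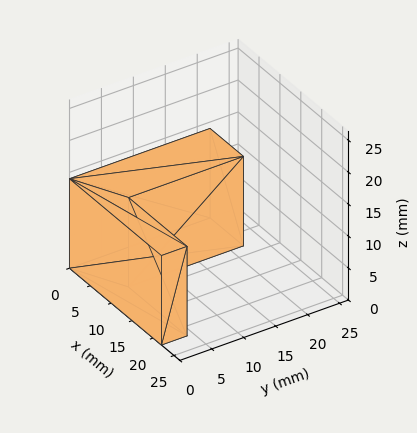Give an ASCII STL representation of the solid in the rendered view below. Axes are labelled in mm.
Reading the render: the shape is an L-shaped prism: outer 22 × 22 mm, arm thicknesses ≈ 4 mm (horizontal) and 8 mm (vertical), extruded 14 mm in z (dimensions read to the nearest mm from the axis ticks). For the STL, each face is triangulated and given an outward normal.

solid part
  facet normal 0.0000 0.0000 -1.0000
    outer loop
      vertex 22.0 4.0 0.0
      vertex 22.0 0.0 0.0
      vertex 0.0 0.0 0.0
    endloop
  endfacet
  facet normal 0.0000 0.0000 -1.0000
    outer loop
      vertex 8.0 4.0 0.0
      vertex 22.0 4.0 0.0
      vertex 0.0 0.0 0.0
    endloop
  endfacet
  facet normal 0.0000 0.0000 -1.0000
    outer loop
      vertex 8.0 22.0 0.0
      vertex 8.0 4.0 0.0
      vertex 0.0 0.0 0.0
    endloop
  endfacet
  facet normal 0.0000 0.0000 -1.0000
    outer loop
      vertex 0.0 22.0 0.0
      vertex 8.0 22.0 0.0
      vertex 0.0 0.0 0.0
    endloop
  endfacet
  facet normal 0.0000 0.0000 1.0000
    outer loop
      vertex 0.0 0.0 14.0
      vertex 22.0 0.0 14.0
      vertex 22.0 4.0 14.0
    endloop
  endfacet
  facet normal 0.0000 0.0000 1.0000
    outer loop
      vertex 0.0 0.0 14.0
      vertex 22.0 4.0 14.0
      vertex 8.0 4.0 14.0
    endloop
  endfacet
  facet normal 0.0000 0.0000 1.0000
    outer loop
      vertex 0.0 0.0 14.0
      vertex 8.0 4.0 14.0
      vertex 8.0 22.0 14.0
    endloop
  endfacet
  facet normal 0.0000 0.0000 1.0000
    outer loop
      vertex 0.0 0.0 14.0
      vertex 8.0 22.0 14.0
      vertex 0.0 22.0 14.0
    endloop
  endfacet
  facet normal 0.0000 -1.0000 0.0000
    outer loop
      vertex 0.0 0.0 0.0
      vertex 22.0 0.0 0.0
      vertex 22.0 0.0 14.0
    endloop
  endfacet
  facet normal 0.0000 -1.0000 0.0000
    outer loop
      vertex 0.0 0.0 0.0
      vertex 22.0 0.0 14.0
      vertex 0.0 0.0 14.0
    endloop
  endfacet
  facet normal 1.0000 0.0000 0.0000
    outer loop
      vertex 22.0 0.0 0.0
      vertex 22.0 4.0 0.0
      vertex 22.0 4.0 14.0
    endloop
  endfacet
  facet normal 1.0000 0.0000 0.0000
    outer loop
      vertex 22.0 0.0 0.0
      vertex 22.0 4.0 14.0
      vertex 22.0 0.0 14.0
    endloop
  endfacet
  facet normal 0.0000 1.0000 0.0000
    outer loop
      vertex 22.0 4.0 0.0
      vertex 8.0 4.0 0.0
      vertex 8.0 4.0 14.0
    endloop
  endfacet
  facet normal 0.0000 1.0000 0.0000
    outer loop
      vertex 22.0 4.0 0.0
      vertex 8.0 4.0 14.0
      vertex 22.0 4.0 14.0
    endloop
  endfacet
  facet normal 1.0000 0.0000 0.0000
    outer loop
      vertex 8.0 4.0 0.0
      vertex 8.0 22.0 0.0
      vertex 8.0 22.0 14.0
    endloop
  endfacet
  facet normal 1.0000 0.0000 0.0000
    outer loop
      vertex 8.0 4.0 0.0
      vertex 8.0 22.0 14.0
      vertex 8.0 4.0 14.0
    endloop
  endfacet
  facet normal 0.0000 1.0000 0.0000
    outer loop
      vertex 8.0 22.0 0.0
      vertex 0.0 22.0 0.0
      vertex 0.0 22.0 14.0
    endloop
  endfacet
  facet normal 0.0000 1.0000 0.0000
    outer loop
      vertex 8.0 22.0 0.0
      vertex 0.0 22.0 14.0
      vertex 8.0 22.0 14.0
    endloop
  endfacet
  facet normal -1.0000 0.0000 0.0000
    outer loop
      vertex 0.0 22.0 0.0
      vertex 0.0 0.0 0.0
      vertex 0.0 0.0 14.0
    endloop
  endfacet
  facet normal -1.0000 0.0000 0.0000
    outer loop
      vertex 0.0 22.0 0.0
      vertex 0.0 0.0 14.0
      vertex 0.0 22.0 14.0
    endloop
  endfacet
endsolid part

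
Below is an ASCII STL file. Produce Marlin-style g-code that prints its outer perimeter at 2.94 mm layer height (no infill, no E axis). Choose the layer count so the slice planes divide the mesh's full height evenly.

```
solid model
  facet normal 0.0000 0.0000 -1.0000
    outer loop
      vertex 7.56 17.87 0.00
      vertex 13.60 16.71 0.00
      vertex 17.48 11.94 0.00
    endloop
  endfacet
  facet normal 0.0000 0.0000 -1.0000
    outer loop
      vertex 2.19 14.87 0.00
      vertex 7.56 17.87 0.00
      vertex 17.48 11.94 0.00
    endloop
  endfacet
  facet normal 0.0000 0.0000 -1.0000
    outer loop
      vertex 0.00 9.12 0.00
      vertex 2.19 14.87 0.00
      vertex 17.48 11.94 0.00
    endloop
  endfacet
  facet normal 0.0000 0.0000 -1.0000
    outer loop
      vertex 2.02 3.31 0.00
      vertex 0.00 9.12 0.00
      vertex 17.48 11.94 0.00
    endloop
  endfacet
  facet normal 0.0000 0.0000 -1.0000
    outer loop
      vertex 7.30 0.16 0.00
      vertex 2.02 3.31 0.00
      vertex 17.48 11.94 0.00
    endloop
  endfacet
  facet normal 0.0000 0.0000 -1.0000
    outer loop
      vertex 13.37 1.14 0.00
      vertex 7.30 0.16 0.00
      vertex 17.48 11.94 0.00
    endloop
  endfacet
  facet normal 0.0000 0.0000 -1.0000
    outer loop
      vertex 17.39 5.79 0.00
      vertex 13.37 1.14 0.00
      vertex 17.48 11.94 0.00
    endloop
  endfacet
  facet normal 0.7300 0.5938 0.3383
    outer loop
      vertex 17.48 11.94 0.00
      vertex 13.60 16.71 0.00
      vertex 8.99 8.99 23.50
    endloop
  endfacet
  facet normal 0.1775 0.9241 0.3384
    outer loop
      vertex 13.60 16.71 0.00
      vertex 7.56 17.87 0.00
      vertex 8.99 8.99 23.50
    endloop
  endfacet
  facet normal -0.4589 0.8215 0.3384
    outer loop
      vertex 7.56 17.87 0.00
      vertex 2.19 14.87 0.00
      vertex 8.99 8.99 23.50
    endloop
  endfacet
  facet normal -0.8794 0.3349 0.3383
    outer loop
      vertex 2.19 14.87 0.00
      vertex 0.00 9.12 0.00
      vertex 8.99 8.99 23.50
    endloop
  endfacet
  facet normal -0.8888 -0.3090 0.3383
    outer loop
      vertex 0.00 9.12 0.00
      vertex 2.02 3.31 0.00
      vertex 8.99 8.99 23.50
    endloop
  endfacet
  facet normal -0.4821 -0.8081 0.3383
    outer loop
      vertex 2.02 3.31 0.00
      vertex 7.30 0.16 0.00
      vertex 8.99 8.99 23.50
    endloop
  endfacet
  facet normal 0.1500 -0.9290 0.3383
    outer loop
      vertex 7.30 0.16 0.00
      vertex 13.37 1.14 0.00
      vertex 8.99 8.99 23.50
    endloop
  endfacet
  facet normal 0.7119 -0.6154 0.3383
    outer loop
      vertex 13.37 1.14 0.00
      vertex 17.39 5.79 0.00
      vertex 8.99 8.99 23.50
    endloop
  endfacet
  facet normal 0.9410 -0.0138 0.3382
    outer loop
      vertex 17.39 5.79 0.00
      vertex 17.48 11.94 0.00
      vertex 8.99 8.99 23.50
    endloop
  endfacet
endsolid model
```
; perimeter-only toolpath
G21 ; units = mm
G90 ; absolute positioning
G28 ; home
; layer 1
G0 Z2.94
G0 X16.42 Y11.57
G1 X13.02 Y15.74
G1 X7.74 Y16.76
G1 X3.04 Y14.13
G1 X1.12 Y9.10
G1 X2.89 Y4.02
G1 X7.51 Y1.26
G1 X12.82 Y2.12
G1 X16.34 Y6.19
G1 X16.42 Y11.57
; layer 2
G0 Z5.88
G0 X15.36 Y11.20
G1 X12.45 Y14.78
G1 X7.92 Y15.65
G1 X3.89 Y13.40
G1 X2.25 Y9.09
G1 X3.76 Y4.73
G1 X7.72 Y2.37
G1 X12.28 Y3.10
G1 X15.29 Y6.59
G1 X15.36 Y11.20
; layer 3
G0 Z8.81
G0 X14.30 Y10.83
G1 X11.87 Y13.82
G1 X8.10 Y14.54
G1 X4.74 Y12.66
G1 X3.37 Y9.07
G1 X4.63 Y5.44
G1 X7.93 Y3.47
G1 X11.73 Y4.08
G1 X14.24 Y6.99
G1 X14.30 Y10.83
; layer 4
G0 Z11.75
G0 X13.23 Y10.46
G1 X11.29 Y12.85
G1 X8.28 Y13.43
G1 X5.59 Y11.93
G1 X4.50 Y9.05
G1 X5.50 Y6.15
G1 X8.14 Y4.58
G1 X11.18 Y5.07
G1 X13.19 Y7.39
G1 X13.23 Y10.46
; layer 5
G0 Z14.69
G0 X12.17 Y10.10
G1 X10.72 Y11.89
G1 X8.45 Y12.32
G1 X6.44 Y11.20
G1 X5.62 Y9.04
G1 X6.38 Y6.86
G1 X8.36 Y5.68
G1 X10.63 Y6.05
G1 X12.14 Y7.79
G1 X12.17 Y10.10
; layer 6
G0 Z17.62
G0 X11.11 Y9.73
G1 X10.14 Y10.92
G1 X8.63 Y11.21
G1 X7.29 Y10.46
G1 X6.74 Y9.02
G1 X7.25 Y7.57
G1 X8.57 Y6.78
G1 X10.08 Y7.03
G1 X11.09 Y8.19
G1 X11.11 Y9.73
; layer 7
G0 Z20.56
G0 X10.05 Y9.36
G1 X9.57 Y9.96
G1 X8.81 Y10.10
G1 X8.14 Y9.72
G1 X7.87 Y9.01
G1 X8.12 Y8.28
G1 X8.78 Y7.89
G1 X9.54 Y8.01
G1 X10.04 Y8.59
G1 X10.05 Y9.36
M2 ; end

The solid is a regular 9-sided pyramid, base circumscribed radius ≈ 8.99 mm, apex at z ≈ 23.5 mm. Slicing at Δz = 2.94 mm — 8 equal slices spanning the solid's height, so layer i sits at z = i·h/8 — gives 7 non-empty perimeters. Each is a 9-segment closed polygon; G0 lifts to the layer z and rapids to the start vertex, then G1 traces the edges. The cross-section shrinks linearly with z (the slice at the apex is degenerate and omitted).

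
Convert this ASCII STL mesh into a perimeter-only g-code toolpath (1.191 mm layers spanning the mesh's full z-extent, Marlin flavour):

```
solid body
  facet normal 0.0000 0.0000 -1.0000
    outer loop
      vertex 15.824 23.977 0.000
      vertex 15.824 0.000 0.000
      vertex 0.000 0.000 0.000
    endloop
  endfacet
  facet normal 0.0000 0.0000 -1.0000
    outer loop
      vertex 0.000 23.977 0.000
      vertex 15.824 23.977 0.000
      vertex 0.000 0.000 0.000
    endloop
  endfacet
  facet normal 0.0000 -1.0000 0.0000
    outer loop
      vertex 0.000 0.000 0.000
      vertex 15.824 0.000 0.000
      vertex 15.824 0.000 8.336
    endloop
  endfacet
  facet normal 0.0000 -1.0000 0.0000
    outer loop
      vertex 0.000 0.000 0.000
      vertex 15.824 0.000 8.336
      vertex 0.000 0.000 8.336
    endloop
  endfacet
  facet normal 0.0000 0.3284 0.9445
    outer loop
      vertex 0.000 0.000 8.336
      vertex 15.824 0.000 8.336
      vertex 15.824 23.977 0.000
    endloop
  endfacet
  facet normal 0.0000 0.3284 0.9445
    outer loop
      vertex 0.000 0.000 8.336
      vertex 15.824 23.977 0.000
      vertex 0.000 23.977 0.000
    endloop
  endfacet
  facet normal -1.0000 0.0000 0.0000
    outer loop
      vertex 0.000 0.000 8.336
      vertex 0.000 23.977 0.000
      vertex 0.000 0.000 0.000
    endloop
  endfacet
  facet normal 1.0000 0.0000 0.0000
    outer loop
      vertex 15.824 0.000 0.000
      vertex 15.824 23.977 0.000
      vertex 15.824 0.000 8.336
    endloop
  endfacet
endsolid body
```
; perimeter-only toolpath
G21 ; units = mm
G90 ; absolute positioning
G28 ; home
; layer 1
G0 Z1.191
G0 X0.000 Y0.000
G1 X15.824 Y0.000
G1 X15.824 Y20.552
G1 X0.000 Y20.552
G1 X0.000 Y0.000
; layer 2
G0 Z2.382
G0 X0.000 Y0.000
G1 X15.824 Y0.000
G1 X15.824 Y17.126
G1 X0.000 Y17.126
G1 X0.000 Y0.000
; layer 3
G0 Z3.573
G0 X0.000 Y0.000
G1 X15.824 Y0.000
G1 X15.824 Y13.701
G1 X0.000 Y13.701
G1 X0.000 Y0.000
; layer 4
G0 Z4.763
G0 X0.000 Y0.000
G1 X15.824 Y0.000
G1 X15.824 Y10.276
G1 X0.000 Y10.276
G1 X0.000 Y0.000
; layer 5
G0 Z5.954
G0 X0.000 Y0.000
G1 X15.824 Y0.000
G1 X15.824 Y6.851
G1 X0.000 Y6.851
G1 X0.000 Y0.000
; layer 6
G0 Z7.145
G0 X0.000 Y0.000
G1 X15.824 Y0.000
G1 X15.824 Y3.425
G1 X0.000 Y3.425
G1 X0.000 Y0.000
M2 ; end

The solid is a wedge (ramp): 15.8 × 24 mm base, rising to 8.34 mm along the y=0 edge and sloping linearly to z=0 at y=24. Slicing at Δz = 1.191 mm — 7 equal slices spanning the solid's height, so layer i sits at z = i·h/7 — gives 6 non-empty perimeters. Each is a 4-segment closed polygon; G0 lifts to the layer z and rapids to the start vertex, then G1 traces the edges. The cross-section shrinks linearly with z (the slice at the apex is degenerate and omitted).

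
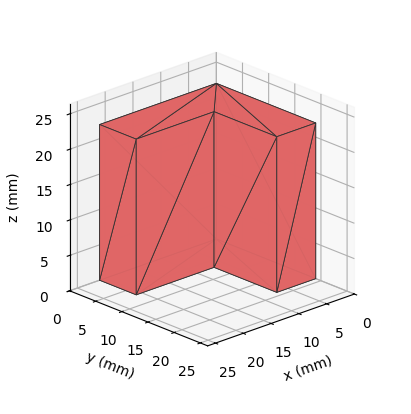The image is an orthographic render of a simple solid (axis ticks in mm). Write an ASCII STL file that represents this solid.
Reading the render: the shape is an L-shaped prism: outer 21 × 19 mm, arm thicknesses ≈ 7 mm (horizontal) and 7 mm (vertical), extruded 22 mm in z (dimensions read to the nearest mm from the axis ticks). For the STL, each face is triangulated and given an outward normal.

solid part
  facet normal 0.0000 0.0000 -1.0000
    outer loop
      vertex 21.000 7.000 0.000
      vertex 21.000 0.000 0.000
      vertex 0.000 0.000 0.000
    endloop
  endfacet
  facet normal 0.0000 0.0000 -1.0000
    outer loop
      vertex 7.000 7.000 0.000
      vertex 21.000 7.000 0.000
      vertex 0.000 0.000 0.000
    endloop
  endfacet
  facet normal 0.0000 0.0000 -1.0000
    outer loop
      vertex 7.000 19.000 0.000
      vertex 7.000 7.000 0.000
      vertex 0.000 0.000 0.000
    endloop
  endfacet
  facet normal 0.0000 0.0000 -1.0000
    outer loop
      vertex 0.000 19.000 0.000
      vertex 7.000 19.000 0.000
      vertex 0.000 0.000 0.000
    endloop
  endfacet
  facet normal 0.0000 0.0000 1.0000
    outer loop
      vertex 0.000 0.000 22.000
      vertex 21.000 0.000 22.000
      vertex 21.000 7.000 22.000
    endloop
  endfacet
  facet normal 0.0000 0.0000 1.0000
    outer loop
      vertex 0.000 0.000 22.000
      vertex 21.000 7.000 22.000
      vertex 7.000 7.000 22.000
    endloop
  endfacet
  facet normal 0.0000 0.0000 1.0000
    outer loop
      vertex 0.000 0.000 22.000
      vertex 7.000 7.000 22.000
      vertex 7.000 19.000 22.000
    endloop
  endfacet
  facet normal 0.0000 0.0000 1.0000
    outer loop
      vertex 0.000 0.000 22.000
      vertex 7.000 19.000 22.000
      vertex 0.000 19.000 22.000
    endloop
  endfacet
  facet normal 0.0000 -1.0000 0.0000
    outer loop
      vertex 0.000 0.000 0.000
      vertex 21.000 0.000 0.000
      vertex 21.000 0.000 22.000
    endloop
  endfacet
  facet normal 0.0000 -1.0000 0.0000
    outer loop
      vertex 0.000 0.000 0.000
      vertex 21.000 0.000 22.000
      vertex 0.000 0.000 22.000
    endloop
  endfacet
  facet normal 1.0000 0.0000 0.0000
    outer loop
      vertex 21.000 0.000 0.000
      vertex 21.000 7.000 0.000
      vertex 21.000 7.000 22.000
    endloop
  endfacet
  facet normal 1.0000 0.0000 0.0000
    outer loop
      vertex 21.000 0.000 0.000
      vertex 21.000 7.000 22.000
      vertex 21.000 0.000 22.000
    endloop
  endfacet
  facet normal 0.0000 1.0000 0.0000
    outer loop
      vertex 21.000 7.000 0.000
      vertex 7.000 7.000 0.000
      vertex 7.000 7.000 22.000
    endloop
  endfacet
  facet normal 0.0000 1.0000 0.0000
    outer loop
      vertex 21.000 7.000 0.000
      vertex 7.000 7.000 22.000
      vertex 21.000 7.000 22.000
    endloop
  endfacet
  facet normal 1.0000 0.0000 0.0000
    outer loop
      vertex 7.000 7.000 0.000
      vertex 7.000 19.000 0.000
      vertex 7.000 19.000 22.000
    endloop
  endfacet
  facet normal 1.0000 0.0000 0.0000
    outer loop
      vertex 7.000 7.000 0.000
      vertex 7.000 19.000 22.000
      vertex 7.000 7.000 22.000
    endloop
  endfacet
  facet normal 0.0000 1.0000 0.0000
    outer loop
      vertex 7.000 19.000 0.000
      vertex 0.000 19.000 0.000
      vertex 0.000 19.000 22.000
    endloop
  endfacet
  facet normal 0.0000 1.0000 0.0000
    outer loop
      vertex 7.000 19.000 0.000
      vertex 0.000 19.000 22.000
      vertex 7.000 19.000 22.000
    endloop
  endfacet
  facet normal -1.0000 0.0000 0.0000
    outer loop
      vertex 0.000 19.000 0.000
      vertex 0.000 0.000 0.000
      vertex 0.000 0.000 22.000
    endloop
  endfacet
  facet normal -1.0000 0.0000 0.0000
    outer loop
      vertex 0.000 19.000 0.000
      vertex 0.000 0.000 22.000
      vertex 0.000 19.000 22.000
    endloop
  endfacet
endsolid part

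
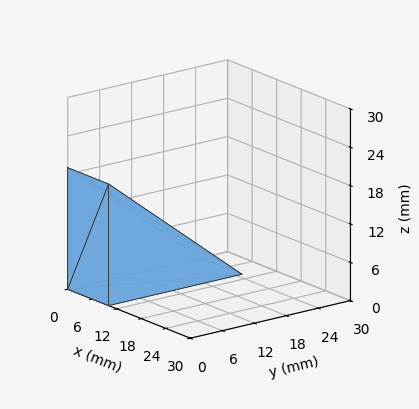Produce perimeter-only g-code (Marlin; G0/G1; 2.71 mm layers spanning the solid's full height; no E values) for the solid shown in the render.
Reading the render: the shape is a wedge (ramp): 10 × 25 mm base, rising to 19 mm along the y=0 edge and sloping linearly to z=0 at y=25 (dimensions read to the nearest mm from the axis ticks). For the g-code, the solid's height is divided into equal slices at the stated Δz and each level perimeter traced with G1 moves after a G0 lift.

; perimeter-only toolpath
G21 ; units = mm
G90 ; absolute positioning
G28 ; home
; layer 1
G0 Z2.71
G0 X0.00 Y0.00
G1 X10.00 Y0.00
G1 X10.00 Y21.43
G1 X0.00 Y21.43
G1 X0.00 Y0.00
; layer 2
G0 Z5.43
G0 X0.00 Y0.00
G1 X10.00 Y0.00
G1 X10.00 Y17.86
G1 X0.00 Y17.86
G1 X0.00 Y0.00
; layer 3
G0 Z8.14
G0 X0.00 Y0.00
G1 X10.00 Y0.00
G1 X10.00 Y14.29
G1 X0.00 Y14.29
G1 X0.00 Y0.00
; layer 4
G0 Z10.86
G0 X0.00 Y0.00
G1 X10.00 Y0.00
G1 X10.00 Y10.71
G1 X0.00 Y10.71
G1 X0.00 Y0.00
; layer 5
G0 Z13.57
G0 X0.00 Y0.00
G1 X10.00 Y0.00
G1 X10.00 Y7.14
G1 X0.00 Y7.14
G1 X0.00 Y0.00
; layer 6
G0 Z16.29
G0 X0.00 Y0.00
G1 X10.00 Y0.00
G1 X10.00 Y3.57
G1 X0.00 Y3.57
G1 X0.00 Y0.00
M2 ; end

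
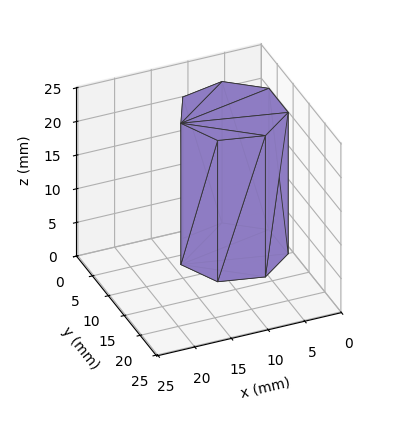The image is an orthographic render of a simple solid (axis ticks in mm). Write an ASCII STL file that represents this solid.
Reading the render: the shape is a regular 7-sided prism (a cylinder approximated with 7 flat sides), circumscribed radius ≈ 7 mm, height ≈ 21 mm (dimensions read to the nearest mm from the axis ticks). For the STL, each face is triangulated and given an outward normal.

solid part
  facet normal 0.0000 0.0000 -1.0000
    outer loop
      vertex 5.442 13.824 0.000
      vertex 11.364 12.473 0.000
      vertex 14.000 7.000 0.000
    endloop
  endfacet
  facet normal 0.0000 0.0000 -1.0000
    outer loop
      vertex 0.693 10.037 0.000
      vertex 5.442 13.824 0.000
      vertex 14.000 7.000 0.000
    endloop
  endfacet
  facet normal 0.0000 0.0000 -1.0000
    outer loop
      vertex 0.693 3.963 0.000
      vertex 0.693 10.037 0.000
      vertex 14.000 7.000 0.000
    endloop
  endfacet
  facet normal 0.0000 0.0000 -1.0000
    outer loop
      vertex 5.442 0.176 0.000
      vertex 0.693 3.963 0.000
      vertex 14.000 7.000 0.000
    endloop
  endfacet
  facet normal 0.0000 0.0000 -1.0000
    outer loop
      vertex 11.364 1.527 0.000
      vertex 5.442 0.176 0.000
      vertex 14.000 7.000 0.000
    endloop
  endfacet
  facet normal 0.0000 0.0000 1.0000
    outer loop
      vertex 14.000 7.000 21.000
      vertex 11.364 12.473 21.000
      vertex 5.442 13.824 21.000
    endloop
  endfacet
  facet normal 0.0000 0.0000 1.0000
    outer loop
      vertex 14.000 7.000 21.000
      vertex 5.442 13.824 21.000
      vertex 0.693 10.037 21.000
    endloop
  endfacet
  facet normal 0.0000 0.0000 1.0000
    outer loop
      vertex 14.000 7.000 21.000
      vertex 0.693 10.037 21.000
      vertex 0.693 3.963 21.000
    endloop
  endfacet
  facet normal 0.0000 0.0000 1.0000
    outer loop
      vertex 14.000 7.000 21.000
      vertex 0.693 3.963 21.000
      vertex 5.442 0.176 21.000
    endloop
  endfacet
  facet normal 0.0000 0.0000 1.0000
    outer loop
      vertex 14.000 7.000 21.000
      vertex 5.442 0.176 21.000
      vertex 11.364 1.527 21.000
    endloop
  endfacet
  facet normal 0.9009 0.4339 0.0000
    outer loop
      vertex 14.000 7.000 0.000
      vertex 11.364 12.473 0.000
      vertex 11.364 12.473 21.000
    endloop
  endfacet
  facet normal 0.9009 0.4339 0.0000
    outer loop
      vertex 14.000 7.000 0.000
      vertex 11.364 12.473 21.000
      vertex 14.000 7.000 21.000
    endloop
  endfacet
  facet normal 0.2224 0.9750 0.0000
    outer loop
      vertex 11.364 12.473 0.000
      vertex 5.442 13.824 0.000
      vertex 5.442 13.824 21.000
    endloop
  endfacet
  facet normal 0.2224 0.9750 0.0000
    outer loop
      vertex 11.364 12.473 0.000
      vertex 5.442 13.824 21.000
      vertex 11.364 12.473 21.000
    endloop
  endfacet
  facet normal -0.6235 0.7818 0.0000
    outer loop
      vertex 5.442 13.824 0.000
      vertex 0.693 10.037 0.000
      vertex 0.693 10.037 21.000
    endloop
  endfacet
  facet normal -0.6235 0.7818 0.0000
    outer loop
      vertex 5.442 13.824 0.000
      vertex 0.693 10.037 21.000
      vertex 5.442 13.824 21.000
    endloop
  endfacet
  facet normal -1.0000 0.0000 0.0000
    outer loop
      vertex 0.693 10.037 0.000
      vertex 0.693 3.963 0.000
      vertex 0.693 3.963 21.000
    endloop
  endfacet
  facet normal -1.0000 0.0000 0.0000
    outer loop
      vertex 0.693 10.037 0.000
      vertex 0.693 3.963 21.000
      vertex 0.693 10.037 21.000
    endloop
  endfacet
  facet normal -0.6235 -0.7818 0.0000
    outer loop
      vertex 0.693 3.963 0.000
      vertex 5.442 0.176 0.000
      vertex 5.442 0.176 21.000
    endloop
  endfacet
  facet normal -0.6235 -0.7818 0.0000
    outer loop
      vertex 0.693 3.963 0.000
      vertex 5.442 0.176 21.000
      vertex 0.693 3.963 21.000
    endloop
  endfacet
  facet normal 0.2224 -0.9750 0.0000
    outer loop
      vertex 5.442 0.176 0.000
      vertex 11.364 1.527 0.000
      vertex 11.364 1.527 21.000
    endloop
  endfacet
  facet normal 0.2224 -0.9750 0.0000
    outer loop
      vertex 5.442 0.176 0.000
      vertex 11.364 1.527 21.000
      vertex 5.442 0.176 21.000
    endloop
  endfacet
  facet normal 0.9009 -0.4339 0.0000
    outer loop
      vertex 11.364 1.527 0.000
      vertex 14.000 7.000 0.000
      vertex 14.000 7.000 21.000
    endloop
  endfacet
  facet normal 0.9009 -0.4339 0.0000
    outer loop
      vertex 11.364 1.527 0.000
      vertex 14.000 7.000 21.000
      vertex 11.364 1.527 21.000
    endloop
  endfacet
endsolid part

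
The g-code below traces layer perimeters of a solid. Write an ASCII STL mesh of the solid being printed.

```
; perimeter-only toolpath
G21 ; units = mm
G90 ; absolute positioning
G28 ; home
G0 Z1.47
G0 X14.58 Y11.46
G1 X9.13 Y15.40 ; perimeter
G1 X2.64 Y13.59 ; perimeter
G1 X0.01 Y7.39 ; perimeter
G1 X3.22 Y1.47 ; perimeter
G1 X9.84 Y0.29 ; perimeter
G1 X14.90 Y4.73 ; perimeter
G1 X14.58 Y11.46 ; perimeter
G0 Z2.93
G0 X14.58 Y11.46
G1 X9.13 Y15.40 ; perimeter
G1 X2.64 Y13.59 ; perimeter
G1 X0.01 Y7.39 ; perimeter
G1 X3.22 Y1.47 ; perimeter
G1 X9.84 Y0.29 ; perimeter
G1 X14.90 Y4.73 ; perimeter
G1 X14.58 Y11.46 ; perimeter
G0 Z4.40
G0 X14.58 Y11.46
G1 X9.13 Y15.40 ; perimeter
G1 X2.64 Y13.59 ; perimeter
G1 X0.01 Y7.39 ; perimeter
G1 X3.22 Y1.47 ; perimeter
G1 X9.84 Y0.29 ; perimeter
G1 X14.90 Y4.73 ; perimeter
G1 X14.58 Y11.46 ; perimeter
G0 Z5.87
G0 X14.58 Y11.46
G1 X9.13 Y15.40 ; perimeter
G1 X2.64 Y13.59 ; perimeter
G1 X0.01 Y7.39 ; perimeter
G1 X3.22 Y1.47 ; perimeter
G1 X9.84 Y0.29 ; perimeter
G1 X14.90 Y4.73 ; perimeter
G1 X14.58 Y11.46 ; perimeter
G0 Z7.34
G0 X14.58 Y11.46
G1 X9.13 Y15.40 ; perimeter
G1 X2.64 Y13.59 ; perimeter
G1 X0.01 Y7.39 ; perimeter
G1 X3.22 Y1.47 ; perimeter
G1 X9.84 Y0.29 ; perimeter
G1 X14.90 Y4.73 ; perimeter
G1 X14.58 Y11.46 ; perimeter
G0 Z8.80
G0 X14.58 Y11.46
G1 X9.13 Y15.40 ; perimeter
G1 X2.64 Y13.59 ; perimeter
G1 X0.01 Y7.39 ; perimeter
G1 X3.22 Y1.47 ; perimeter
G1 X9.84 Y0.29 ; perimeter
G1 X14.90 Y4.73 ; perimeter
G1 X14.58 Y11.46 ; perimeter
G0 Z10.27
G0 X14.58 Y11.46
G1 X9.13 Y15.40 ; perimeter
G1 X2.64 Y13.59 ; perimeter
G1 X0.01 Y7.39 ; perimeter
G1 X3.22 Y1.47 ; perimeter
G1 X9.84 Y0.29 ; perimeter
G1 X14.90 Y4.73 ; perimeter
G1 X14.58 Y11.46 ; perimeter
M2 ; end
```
solid part
  facet normal 0.0000 0.0000 -1.0000
    outer loop
      vertex 2.64 13.59 0.00
      vertex 9.13 15.40 0.00
      vertex 14.58 11.46 0.00
    endloop
  endfacet
  facet normal 0.0000 0.0000 -1.0000
    outer loop
      vertex 0.01 7.39 0.00
      vertex 2.64 13.59 0.00
      vertex 14.58 11.46 0.00
    endloop
  endfacet
  facet normal 0.0000 0.0000 -1.0000
    outer loop
      vertex 3.22 1.47 0.00
      vertex 0.01 7.39 0.00
      vertex 14.58 11.46 0.00
    endloop
  endfacet
  facet normal 0.0000 0.0000 -1.0000
    outer loop
      vertex 9.84 0.29 0.00
      vertex 3.22 1.47 0.00
      vertex 14.58 11.46 0.00
    endloop
  endfacet
  facet normal 0.0000 0.0000 -1.0000
    outer loop
      vertex 14.90 4.73 0.00
      vertex 9.84 0.29 0.00
      vertex 14.58 11.46 0.00
    endloop
  endfacet
  facet normal 0.0000 0.0000 1.0000
    outer loop
      vertex 14.58 11.46 10.27
      vertex 9.13 15.40 10.27
      vertex 2.64 13.59 10.27
    endloop
  endfacet
  facet normal 0.0000 0.0000 1.0000
    outer loop
      vertex 14.58 11.46 10.27
      vertex 2.64 13.59 10.27
      vertex 0.01 7.39 10.27
    endloop
  endfacet
  facet normal 0.0000 0.0000 1.0000
    outer loop
      vertex 14.58 11.46 10.27
      vertex 0.01 7.39 10.27
      vertex 3.22 1.47 10.27
    endloop
  endfacet
  facet normal 0.0000 0.0000 1.0000
    outer loop
      vertex 14.58 11.46 10.27
      vertex 3.22 1.47 10.27
      vertex 9.84 0.29 10.27
    endloop
  endfacet
  facet normal 0.0000 0.0000 1.0000
    outer loop
      vertex 14.58 11.46 10.27
      vertex 9.84 0.29 10.27
      vertex 14.90 4.73 10.27
    endloop
  endfacet
  facet normal 0.5859 0.8104 0.0000
    outer loop
      vertex 14.58 11.46 0.00
      vertex 9.13 15.40 0.00
      vertex 9.13 15.40 10.27
    endloop
  endfacet
  facet normal 0.5859 0.8104 0.0000
    outer loop
      vertex 14.58 11.46 0.00
      vertex 9.13 15.40 10.27
      vertex 14.58 11.46 10.27
    endloop
  endfacet
  facet normal -0.2686 0.9632 0.0000
    outer loop
      vertex 9.13 15.40 0.00
      vertex 2.64 13.59 0.00
      vertex 2.64 13.59 10.27
    endloop
  endfacet
  facet normal -0.2686 0.9632 0.0000
    outer loop
      vertex 9.13 15.40 0.00
      vertex 2.64 13.59 10.27
      vertex 9.13 15.40 10.27
    endloop
  endfacet
  facet normal -0.9206 0.3905 0.0000
    outer loop
      vertex 2.64 13.59 0.00
      vertex 0.01 7.39 0.00
      vertex 0.01 7.39 10.27
    endloop
  endfacet
  facet normal -0.9206 0.3905 0.0000
    outer loop
      vertex 2.64 13.59 0.00
      vertex 0.01 7.39 10.27
      vertex 2.64 13.59 10.27
    endloop
  endfacet
  facet normal -0.8791 -0.4767 0.0000
    outer loop
      vertex 0.01 7.39 0.00
      vertex 3.22 1.47 0.00
      vertex 3.22 1.47 10.27
    endloop
  endfacet
  facet normal -0.8791 -0.4767 0.0000
    outer loop
      vertex 0.01 7.39 0.00
      vertex 3.22 1.47 10.27
      vertex 0.01 7.39 10.27
    endloop
  endfacet
  facet normal -0.1755 -0.9845 0.0000
    outer loop
      vertex 3.22 1.47 0.00
      vertex 9.84 0.29 0.00
      vertex 9.84 0.29 10.27
    endloop
  endfacet
  facet normal -0.1755 -0.9845 0.0000
    outer loop
      vertex 3.22 1.47 0.00
      vertex 9.84 0.29 10.27
      vertex 3.22 1.47 10.27
    endloop
  endfacet
  facet normal 0.6596 -0.7517 0.0000
    outer loop
      vertex 9.84 0.29 0.00
      vertex 14.90 4.73 0.00
      vertex 14.90 4.73 10.27
    endloop
  endfacet
  facet normal 0.6596 -0.7517 0.0000
    outer loop
      vertex 9.84 0.29 0.00
      vertex 14.90 4.73 10.27
      vertex 9.84 0.29 10.27
    endloop
  endfacet
  facet normal 0.9989 0.0475 0.0000
    outer loop
      vertex 14.90 4.73 0.00
      vertex 14.58 11.46 0.00
      vertex 14.58 11.46 10.27
    endloop
  endfacet
  facet normal 0.9989 0.0475 0.0000
    outer loop
      vertex 14.90 4.73 0.00
      vertex 14.58 11.46 10.27
      vertex 14.90 4.73 10.27
    endloop
  endfacet
endsolid part

The G0 Z moves step by Δz≈1.47 mm. Every layer's G1 loop is the same polygon, so the solid is a straight extrusion of it from z=0 to z≈10.3. Closing with flat bottom and top caps and triangulating gives 24 facets — a regular 7-sided prism (a cylinder approximated with 7 flat sides), circumscribed radius ≈ 7.76 mm, height ≈ 10.3 mm.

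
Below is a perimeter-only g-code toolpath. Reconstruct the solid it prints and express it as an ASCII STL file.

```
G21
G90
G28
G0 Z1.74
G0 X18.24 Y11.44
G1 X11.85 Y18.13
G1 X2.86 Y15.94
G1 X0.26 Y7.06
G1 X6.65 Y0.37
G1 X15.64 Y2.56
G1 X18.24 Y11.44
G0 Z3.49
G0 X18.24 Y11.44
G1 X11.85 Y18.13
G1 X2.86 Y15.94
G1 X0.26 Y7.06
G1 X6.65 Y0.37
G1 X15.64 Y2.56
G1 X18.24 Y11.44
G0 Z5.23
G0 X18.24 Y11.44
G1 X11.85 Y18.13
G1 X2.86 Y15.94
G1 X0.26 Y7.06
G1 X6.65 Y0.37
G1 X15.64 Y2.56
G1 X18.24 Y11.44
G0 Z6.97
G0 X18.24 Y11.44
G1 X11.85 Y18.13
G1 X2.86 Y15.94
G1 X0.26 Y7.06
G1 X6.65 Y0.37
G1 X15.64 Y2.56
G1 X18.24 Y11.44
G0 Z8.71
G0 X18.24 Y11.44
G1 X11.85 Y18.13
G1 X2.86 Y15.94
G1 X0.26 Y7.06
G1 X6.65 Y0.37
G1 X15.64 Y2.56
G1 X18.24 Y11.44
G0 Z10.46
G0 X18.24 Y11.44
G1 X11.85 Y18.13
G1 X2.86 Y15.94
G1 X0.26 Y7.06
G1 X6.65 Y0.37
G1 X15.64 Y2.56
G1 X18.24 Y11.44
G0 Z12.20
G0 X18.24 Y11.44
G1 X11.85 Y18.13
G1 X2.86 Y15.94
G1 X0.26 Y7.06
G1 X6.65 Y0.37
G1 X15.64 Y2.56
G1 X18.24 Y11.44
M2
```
solid part
  facet normal 0.0000 0.0000 -1.0000
    outer loop
      vertex 2.86 15.94 0.00
      vertex 11.85 18.13 0.00
      vertex 18.24 11.44 0.00
    endloop
  endfacet
  facet normal 0.0000 0.0000 -1.0000
    outer loop
      vertex 0.26 7.06 0.00
      vertex 2.86 15.94 0.00
      vertex 18.24 11.44 0.00
    endloop
  endfacet
  facet normal 0.0000 0.0000 -1.0000
    outer loop
      vertex 6.65 0.37 0.00
      vertex 0.26 7.06 0.00
      vertex 18.24 11.44 0.00
    endloop
  endfacet
  facet normal 0.0000 0.0000 -1.0000
    outer loop
      vertex 15.64 2.56 0.00
      vertex 6.65 0.37 0.00
      vertex 18.24 11.44 0.00
    endloop
  endfacet
  facet normal 0.0000 0.0000 1.0000
    outer loop
      vertex 18.24 11.44 12.20
      vertex 11.85 18.13 12.20
      vertex 2.86 15.94 12.20
    endloop
  endfacet
  facet normal 0.0000 0.0000 1.0000
    outer loop
      vertex 18.24 11.44 12.20
      vertex 2.86 15.94 12.20
      vertex 0.26 7.06 12.20
    endloop
  endfacet
  facet normal 0.0000 0.0000 1.0000
    outer loop
      vertex 18.24 11.44 12.20
      vertex 0.26 7.06 12.20
      vertex 6.65 0.37 12.20
    endloop
  endfacet
  facet normal 0.0000 0.0000 1.0000
    outer loop
      vertex 18.24 11.44 12.20
      vertex 6.65 0.37 12.20
      vertex 15.64 2.56 12.20
    endloop
  endfacet
  facet normal 0.7231 0.6907 0.0000
    outer loop
      vertex 18.24 11.44 0.00
      vertex 11.85 18.13 0.00
      vertex 11.85 18.13 12.20
    endloop
  endfacet
  facet normal 0.7231 0.6907 0.0000
    outer loop
      vertex 18.24 11.44 0.00
      vertex 11.85 18.13 12.20
      vertex 18.24 11.44 12.20
    endloop
  endfacet
  facet normal -0.2367 0.9716 0.0000
    outer loop
      vertex 11.85 18.13 0.00
      vertex 2.86 15.94 0.00
      vertex 2.86 15.94 12.20
    endloop
  endfacet
  facet normal -0.2367 0.9716 0.0000
    outer loop
      vertex 11.85 18.13 0.00
      vertex 2.86 15.94 12.20
      vertex 11.85 18.13 12.20
    endloop
  endfacet
  facet normal -0.9597 0.2810 0.0000
    outer loop
      vertex 2.86 15.94 0.00
      vertex 0.26 7.06 0.00
      vertex 0.26 7.06 12.20
    endloop
  endfacet
  facet normal -0.9597 0.2810 0.0000
    outer loop
      vertex 2.86 15.94 0.00
      vertex 0.26 7.06 12.20
      vertex 2.86 15.94 12.20
    endloop
  endfacet
  facet normal -0.7231 -0.6907 0.0000
    outer loop
      vertex 0.26 7.06 0.00
      vertex 6.65 0.37 0.00
      vertex 6.65 0.37 12.20
    endloop
  endfacet
  facet normal -0.7231 -0.6907 0.0000
    outer loop
      vertex 0.26 7.06 0.00
      vertex 6.65 0.37 12.20
      vertex 0.26 7.06 12.20
    endloop
  endfacet
  facet normal 0.2367 -0.9716 0.0000
    outer loop
      vertex 6.65 0.37 0.00
      vertex 15.64 2.56 0.00
      vertex 15.64 2.56 12.20
    endloop
  endfacet
  facet normal 0.2367 -0.9716 0.0000
    outer loop
      vertex 6.65 0.37 0.00
      vertex 15.64 2.56 12.20
      vertex 6.65 0.37 12.20
    endloop
  endfacet
  facet normal 0.9597 -0.2810 0.0000
    outer loop
      vertex 15.64 2.56 0.00
      vertex 18.24 11.44 0.00
      vertex 18.24 11.44 12.20
    endloop
  endfacet
  facet normal 0.9597 -0.2810 0.0000
    outer loop
      vertex 15.64 2.56 0.00
      vertex 18.24 11.44 12.20
      vertex 15.64 2.56 12.20
    endloop
  endfacet
endsolid part

The G0 Z moves step by Δz≈1.74 mm. Every layer's G1 loop is the same polygon, so the solid is a straight extrusion of it from z=0 to z≈12.2. Closing with flat bottom and top caps and triangulating gives 20 facets — a regular 6-sided prism (a cylinder approximated with 6 flat sides), circumscribed radius ≈ 9.25 mm, height ≈ 12.2 mm.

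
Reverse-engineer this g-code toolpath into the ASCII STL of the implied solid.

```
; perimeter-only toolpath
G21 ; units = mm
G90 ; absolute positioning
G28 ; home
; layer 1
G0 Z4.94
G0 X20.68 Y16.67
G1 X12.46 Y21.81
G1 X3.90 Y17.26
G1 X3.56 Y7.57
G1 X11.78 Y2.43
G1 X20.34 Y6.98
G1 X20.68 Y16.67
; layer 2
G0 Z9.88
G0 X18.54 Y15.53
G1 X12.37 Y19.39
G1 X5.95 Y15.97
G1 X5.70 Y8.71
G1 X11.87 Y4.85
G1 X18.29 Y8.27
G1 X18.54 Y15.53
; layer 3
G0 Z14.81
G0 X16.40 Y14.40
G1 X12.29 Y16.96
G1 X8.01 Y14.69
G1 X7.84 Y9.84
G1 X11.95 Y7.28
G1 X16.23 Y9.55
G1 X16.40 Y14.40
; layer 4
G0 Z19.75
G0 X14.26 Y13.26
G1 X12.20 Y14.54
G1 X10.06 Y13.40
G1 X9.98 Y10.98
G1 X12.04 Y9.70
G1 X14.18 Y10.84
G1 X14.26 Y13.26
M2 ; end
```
solid part
  facet normal 0.0000 0.0000 -1.0000
    outer loop
      vertex 1.84 18.54 0.00
      vertex 12.54 24.23 0.00
      vertex 22.82 17.81 0.00
    endloop
  endfacet
  facet normal 0.0000 0.0000 -1.0000
    outer loop
      vertex 1.42 6.43 0.00
      vertex 1.84 18.54 0.00
      vertex 22.82 17.81 0.00
    endloop
  endfacet
  facet normal 0.0000 0.0000 -1.0000
    outer loop
      vertex 11.70 0.01 0.00
      vertex 1.42 6.43 0.00
      vertex 22.82 17.81 0.00
    endloop
  endfacet
  facet normal 0.0000 0.0000 -1.0000
    outer loop
      vertex 22.40 5.70 0.00
      vertex 11.70 0.01 0.00
      vertex 22.82 17.81 0.00
    endloop
  endfacet
  facet normal 0.4875 0.7806 0.3912
    outer loop
      vertex 22.82 17.81 0.00
      vertex 12.54 24.23 0.00
      vertex 12.12 12.12 24.69
    endloop
  endfacet
  facet normal -0.4321 0.8126 0.3912
    outer loop
      vertex 12.54 24.23 0.00
      vertex 1.84 18.54 0.00
      vertex 12.12 12.12 24.69
    endloop
  endfacet
  facet normal -0.9197 0.0319 0.3912
    outer loop
      vertex 1.84 18.54 0.00
      vertex 1.42 6.43 0.00
      vertex 12.12 12.12 24.69
    endloop
  endfacet
  facet normal -0.4875 -0.7806 0.3912
    outer loop
      vertex 1.42 6.43 0.00
      vertex 11.70 0.01 0.00
      vertex 12.12 12.12 24.69
    endloop
  endfacet
  facet normal 0.4321 -0.8126 0.3912
    outer loop
      vertex 11.70 0.01 0.00
      vertex 22.40 5.70 0.00
      vertex 12.12 12.12 24.69
    endloop
  endfacet
  facet normal 0.9197 -0.0319 0.3912
    outer loop
      vertex 22.40 5.70 0.00
      vertex 22.82 17.81 0.00
      vertex 12.12 12.12 24.69
    endloop
  endfacet
endsolid part

The G0 Z moves step by Δz≈4.94 mm. The G1 loops shrink linearly with z, so the solid tapers from its base footprint up to z≈24.7. Closing with a flat bottom cap and the tapered top and triangulating gives 10 facets — a regular 6-sided pyramid, base circumscribed radius ≈ 12.1 mm, apex at z ≈ 24.7 mm.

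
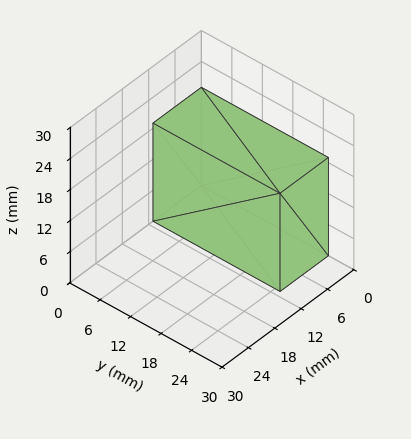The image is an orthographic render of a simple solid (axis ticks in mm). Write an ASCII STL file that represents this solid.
Reading the render: the shape is a rectangular box, roughly 11 × 25 mm footprint and 19 mm tall (dimensions read to the nearest mm from the axis ticks). For the STL, each face is triangulated and given an outward normal.

solid part
  facet normal 0.0000 0.0000 -1.0000
    outer loop
      vertex 11.000 25.000 0.000
      vertex 11.000 0.000 0.000
      vertex 0.000 0.000 0.000
    endloop
  endfacet
  facet normal 0.0000 0.0000 -1.0000
    outer loop
      vertex 0.000 25.000 0.000
      vertex 11.000 25.000 0.000
      vertex 0.000 0.000 0.000
    endloop
  endfacet
  facet normal 0.0000 0.0000 1.0000
    outer loop
      vertex 0.000 0.000 19.000
      vertex 11.000 0.000 19.000
      vertex 11.000 25.000 19.000
    endloop
  endfacet
  facet normal 0.0000 0.0000 1.0000
    outer loop
      vertex 0.000 0.000 19.000
      vertex 11.000 25.000 19.000
      vertex 0.000 25.000 19.000
    endloop
  endfacet
  facet normal 0.0000 -1.0000 0.0000
    outer loop
      vertex 0.000 0.000 0.000
      vertex 11.000 0.000 0.000
      vertex 11.000 0.000 19.000
    endloop
  endfacet
  facet normal 0.0000 -1.0000 0.0000
    outer loop
      vertex 0.000 0.000 0.000
      vertex 11.000 0.000 19.000
      vertex 0.000 0.000 19.000
    endloop
  endfacet
  facet normal 0.0000 1.0000 0.0000
    outer loop
      vertex 11.000 25.000 19.000
      vertex 11.000 25.000 0.000
      vertex 0.000 25.000 0.000
    endloop
  endfacet
  facet normal 0.0000 1.0000 0.0000
    outer loop
      vertex 0.000 25.000 19.000
      vertex 11.000 25.000 19.000
      vertex 0.000 25.000 0.000
    endloop
  endfacet
  facet normal -1.0000 0.0000 0.0000
    outer loop
      vertex 0.000 25.000 19.000
      vertex 0.000 25.000 0.000
      vertex 0.000 0.000 0.000
    endloop
  endfacet
  facet normal -1.0000 0.0000 0.0000
    outer loop
      vertex 0.000 0.000 19.000
      vertex 0.000 25.000 19.000
      vertex 0.000 0.000 0.000
    endloop
  endfacet
  facet normal 1.0000 0.0000 0.0000
    outer loop
      vertex 11.000 0.000 0.000
      vertex 11.000 25.000 0.000
      vertex 11.000 25.000 19.000
    endloop
  endfacet
  facet normal 1.0000 0.0000 0.0000
    outer loop
      vertex 11.000 0.000 0.000
      vertex 11.000 25.000 19.000
      vertex 11.000 0.000 19.000
    endloop
  endfacet
endsolid part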